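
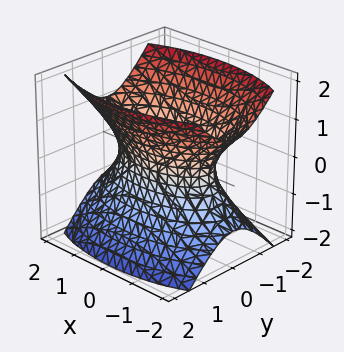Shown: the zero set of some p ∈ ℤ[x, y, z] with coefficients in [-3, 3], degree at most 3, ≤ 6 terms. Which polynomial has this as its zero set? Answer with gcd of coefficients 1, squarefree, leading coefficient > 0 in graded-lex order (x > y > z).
First, degree: one connected sheet with a waist; a quadric, so deg p = 2.
Then, symmetries: it's symmetric under y → −y, forcing even powers of y; it's symmetric under z → −z, forcing even powers of z; it's symmetric under x → −x, forcing even powers of x.
Next, against the integer gridlines: no z-intercept at any integer in the box.
Finally, putting this together gives p.

x^2 + 3*y^2 - 2*z^2 - 2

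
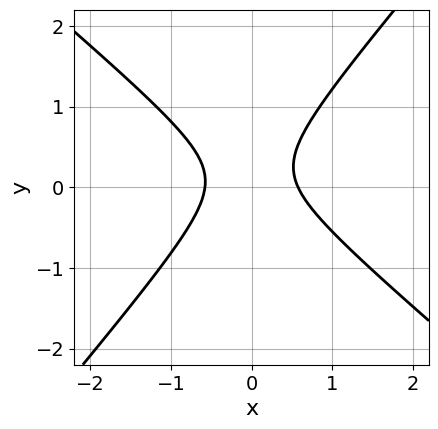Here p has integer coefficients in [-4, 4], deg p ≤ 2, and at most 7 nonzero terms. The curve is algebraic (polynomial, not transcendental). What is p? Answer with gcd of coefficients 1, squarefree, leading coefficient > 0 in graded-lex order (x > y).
3*x^2 + x*y - 3*y^2 + y - 1

The degree is 2 — no degree-1 curve has this shape.
From the axis intercepts and sections: it misses every integer gridline on the y-axis.
The integer polynomial consistent with all of this is the stated p.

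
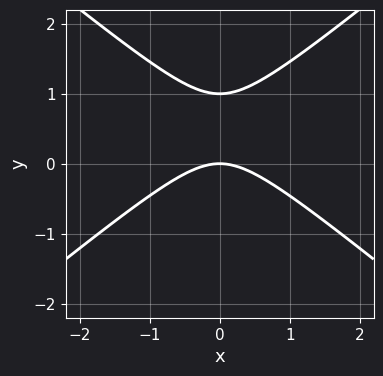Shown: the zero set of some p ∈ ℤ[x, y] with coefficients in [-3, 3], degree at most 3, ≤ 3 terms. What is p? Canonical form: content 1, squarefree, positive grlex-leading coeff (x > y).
First, degree: a generic line meets the curve in up to 2 points, so deg p = 2.
Then, symmetries: the x ↦ −x reflection is a symmetry, so x appears only in even powers.
Then, checking where it meets the axes: it crosses the x-axis at the gridline x = 0; among the integer gridlines, it crosses the y-axis at y ∈ {0, 1}.
Finally, the integer polynomial consistent with all of this is the stated p.

2*x^2 - 3*y^2 + 3*y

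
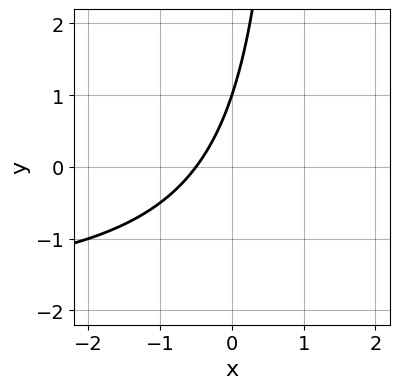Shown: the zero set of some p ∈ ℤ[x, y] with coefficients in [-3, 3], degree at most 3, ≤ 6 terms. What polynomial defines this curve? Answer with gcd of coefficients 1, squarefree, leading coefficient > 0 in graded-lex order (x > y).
(a) deg p = 2.
(b) Observable constraints: it meets the y-axis at y = 1 (among the integer gridlines).
(c) Solving for integer coefficients yields p as stated.

x*y + 2*x - y + 1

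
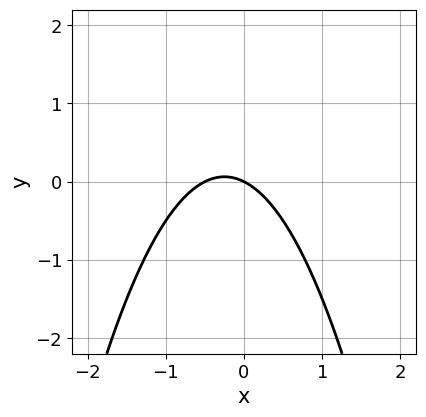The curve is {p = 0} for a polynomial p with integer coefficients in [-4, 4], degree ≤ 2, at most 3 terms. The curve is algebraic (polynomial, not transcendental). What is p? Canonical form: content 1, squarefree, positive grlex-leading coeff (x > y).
1. The degree is 2 — a generic line meets the curve in up to 2 points.
2. Checking where it meets the axes: it crosses the y-axis at the gridline y = 0; it meets the x-axis at x = 0 (among the integer gridlines).
3. Fitting integer coefficients to these (and the overall shape) gives p.

2*x^2 + x + 2*y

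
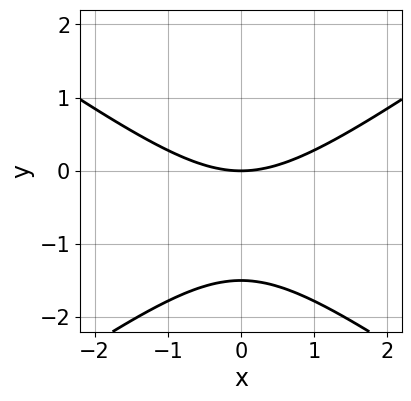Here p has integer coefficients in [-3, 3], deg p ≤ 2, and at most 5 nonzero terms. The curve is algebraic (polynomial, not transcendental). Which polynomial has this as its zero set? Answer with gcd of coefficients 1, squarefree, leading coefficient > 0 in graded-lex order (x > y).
First, deg p = 2. No degree-1 curve has this shape.
Then, symmetries: the x ↦ −x reflection is a symmetry, so x appears only in even powers.
Next, reading off the gridlines: one y-axis crossing is at y = 0; it meets the x-axis at x = 0 (among the integer gridlines).
Finally, matching integer coefficients to the picture gives p.

x^2 - 2*y^2 - 3*y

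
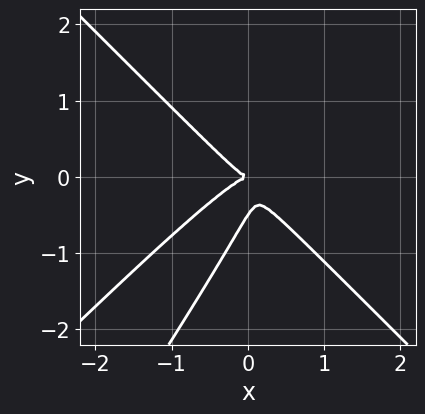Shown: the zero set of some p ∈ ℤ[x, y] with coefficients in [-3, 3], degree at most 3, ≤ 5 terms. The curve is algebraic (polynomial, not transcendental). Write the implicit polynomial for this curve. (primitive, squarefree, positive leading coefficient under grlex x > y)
3*x^3 - 2*x^2*y - 3*x*y^2 + 2*y^3 + y^2

1. deg p = 3.
2. Reading off the gridlines: one y-axis crossing is at y = 0; it meets the x-axis at x = 0 (among the integer gridlines).
3. Assembling these constraints gives the stated polynomial.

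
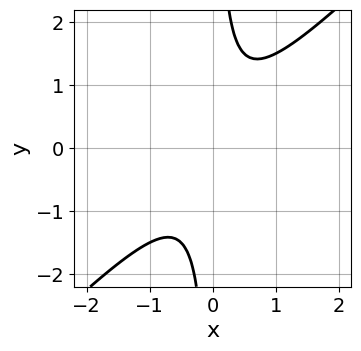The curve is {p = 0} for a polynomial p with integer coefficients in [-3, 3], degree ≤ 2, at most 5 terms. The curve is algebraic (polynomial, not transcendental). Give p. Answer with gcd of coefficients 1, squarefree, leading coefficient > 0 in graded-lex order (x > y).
The degree is 2 — no degree-1 curve has this shape.
From the axis intercepts and sections: no y-intercept at any integer in the box; the curve avoids every integer x-axis point in the box.
Solving for integer coefficients yields p as stated.

2*x^2 - 2*x*y + 1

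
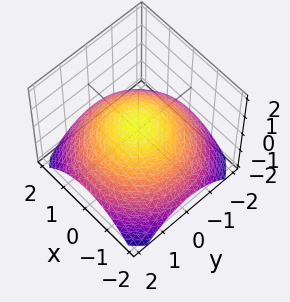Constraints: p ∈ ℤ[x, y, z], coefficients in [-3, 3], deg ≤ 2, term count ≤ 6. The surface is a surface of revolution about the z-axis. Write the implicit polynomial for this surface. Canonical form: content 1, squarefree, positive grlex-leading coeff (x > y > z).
(a) The degree is 2 — the shape is more complex than any degree-1 surface.
(b) Symmetry: the surface is invariant under rotation about z: p = q(x² + y², z).
(c) From the axis intercepts and sections: the x-axis gridline crossings are at x ∈ {-1, 1}; a circular section at z = 0 has radius exactly 1; among the integer gridlines, it crosses the y-axis at y ∈ {-1, 1}.
(d) Putting this together gives p.

x^2 + y^2 + 3*z - 1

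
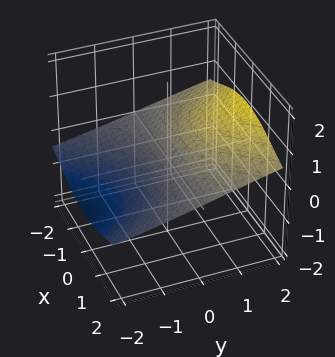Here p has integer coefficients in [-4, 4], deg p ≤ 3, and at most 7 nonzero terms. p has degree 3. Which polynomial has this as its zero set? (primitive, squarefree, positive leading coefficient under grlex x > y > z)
First, deg p = 3.
Next, reading off the gridlines: one z-axis crossing is at z = 0; it meets the y-axis at y = 0 (among the integer gridlines); the visible x-axis segment lies entirely on the surface.
Finally, together with the visible shape, these determine p as stated.

2*x^2*z + 3*z^3 - z^2 - 3*y + 3*z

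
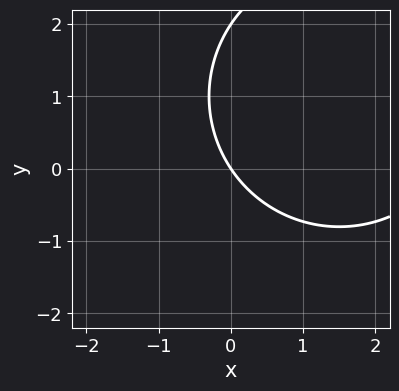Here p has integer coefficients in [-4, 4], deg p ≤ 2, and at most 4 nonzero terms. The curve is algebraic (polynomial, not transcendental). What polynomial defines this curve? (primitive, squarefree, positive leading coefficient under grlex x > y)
x^2 + y^2 - 3*x - 2*y

Degree: a generic line meets the curve in up to 2 points, so deg p = 2.
Reading off the gridlines: the y-axis gridline crossings are at y ∈ {0, 2}; it crosses the x-axis at the gridline x = 0.
Matching integer coefficients to the picture gives p.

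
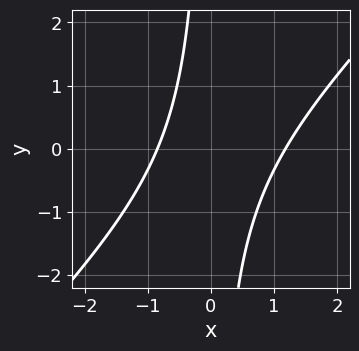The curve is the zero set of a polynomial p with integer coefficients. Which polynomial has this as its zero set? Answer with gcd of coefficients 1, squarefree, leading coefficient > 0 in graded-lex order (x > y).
3*x^2 - 3*x*y - x - 3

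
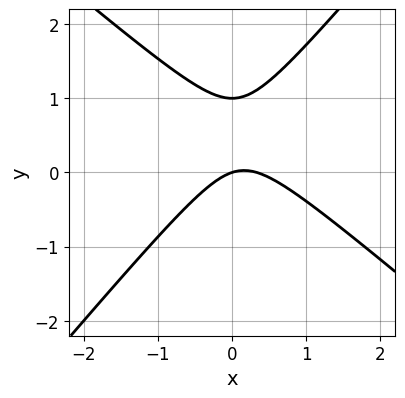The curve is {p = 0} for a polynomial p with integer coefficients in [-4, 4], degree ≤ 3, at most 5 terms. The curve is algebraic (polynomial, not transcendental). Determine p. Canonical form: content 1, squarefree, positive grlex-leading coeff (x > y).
3*x^2 + x*y - 3*y^2 - x + 3*y

First, the degree is 2 — no degree-1 curve has this shape.
Then, against the integer gridlines: one x-axis crossing is at x = 0; the y-axis gridline crossings are at y ∈ {0, 1}.
Finally, the integer polynomial consistent with all of this is the stated p.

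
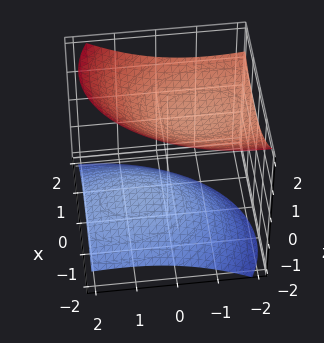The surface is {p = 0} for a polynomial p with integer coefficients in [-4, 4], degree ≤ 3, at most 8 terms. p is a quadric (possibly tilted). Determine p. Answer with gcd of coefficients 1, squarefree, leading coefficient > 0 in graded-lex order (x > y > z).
First, the picture has 2 separate pieces.
Next, degree: no degree-1 surface has this shape, so deg p = 2.
Next, against the integer gridlines: no y-intercept at any integer in the box; the z-axis gridline crossings are at z ∈ {-1, 1}; it misses every integer gridline on the x-axis.
Finally, solving for integer coefficients yields p as stated.

2*x^2 - 2*x*z + y^2 + 2*y*z - 3*z^2 + 3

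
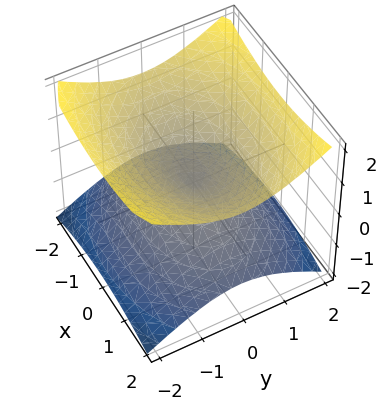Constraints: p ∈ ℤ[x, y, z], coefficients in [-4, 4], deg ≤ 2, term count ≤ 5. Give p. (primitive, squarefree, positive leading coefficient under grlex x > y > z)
x^2 + 2*y^2 - 3*z^2

1. The degree is 2 — two nappes meeting at a single point; a quadric.
2. Symmetries: it's symmetric under y → −y, forcing even powers of y; it's symmetric under z → −z, forcing even powers of z; mirror symmetry x ↦ −x ⇒ only even powers of x.
3. Observable constraints: it crosses the z-axis at the gridline z = 0; it crosses the x-axis at the gridline x = 0.
4. Putting this together gives p.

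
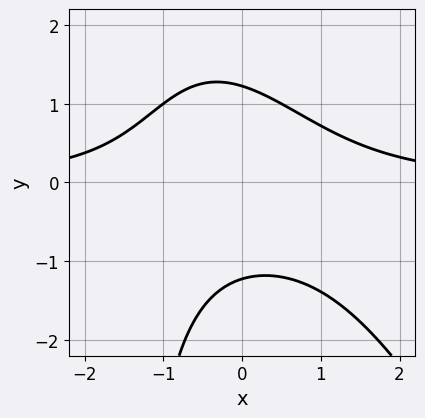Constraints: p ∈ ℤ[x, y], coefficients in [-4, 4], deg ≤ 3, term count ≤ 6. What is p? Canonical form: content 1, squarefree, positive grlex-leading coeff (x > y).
2*x^2*y + x*y^2 + 2*y^2 - 3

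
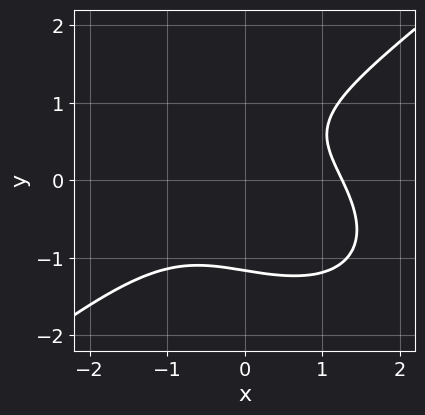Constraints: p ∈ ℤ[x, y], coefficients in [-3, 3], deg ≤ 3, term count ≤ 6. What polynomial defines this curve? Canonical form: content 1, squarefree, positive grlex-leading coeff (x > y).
x^3 - 2*y^3 + x*y + y - 2

(a) The degree is 3 — a generic line meets the curve in up to 3 points.
(b) The integer polynomial consistent with all of this is the stated p.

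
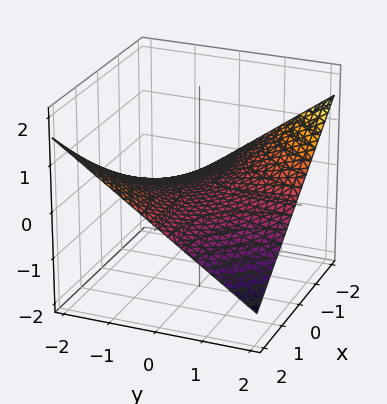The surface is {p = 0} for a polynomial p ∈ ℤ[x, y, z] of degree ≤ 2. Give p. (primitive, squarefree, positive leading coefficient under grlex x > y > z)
x*y + 3*z

First, degree: a saddle surface; a quadric, so deg p = 2.
Then, against the integer gridlines: every point of the y-axis in the box is on the surface; the visible x-axis segment lies entirely on the surface; it meets the z-axis at z = 0 (among the integer gridlines).
Finally, solving for integer coefficients yields p as stated.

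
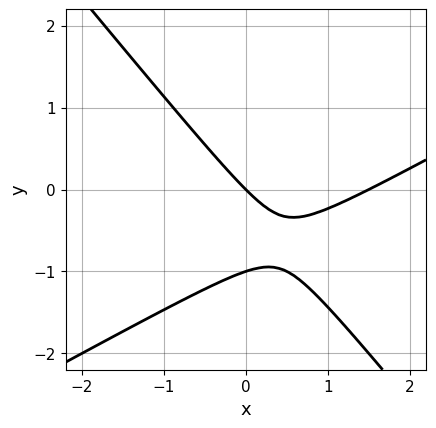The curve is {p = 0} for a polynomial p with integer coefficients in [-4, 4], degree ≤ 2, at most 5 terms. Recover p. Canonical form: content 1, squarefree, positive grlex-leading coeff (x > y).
1. The degree is 2 — a generic line meets the curve in up to 2 points.
2. Reading off the gridlines: one x-axis crossing is at x = 0; the y-axis gridline crossings are at y ∈ {-1, 0}.
3. Fitting integer coefficients to these (and the overall shape) gives p.

2*x^2 - 2*x*y - 3*y^2 - 3*x - 3*y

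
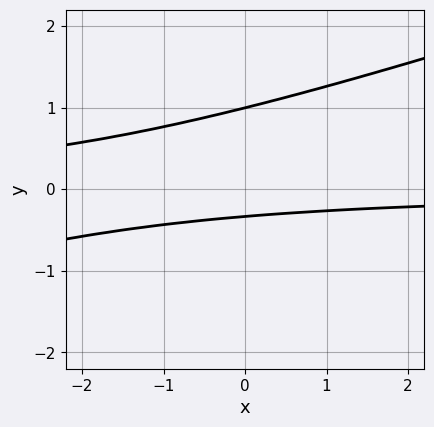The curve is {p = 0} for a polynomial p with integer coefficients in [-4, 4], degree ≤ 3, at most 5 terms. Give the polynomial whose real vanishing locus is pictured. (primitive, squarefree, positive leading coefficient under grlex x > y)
Degree: no degree-1 curve has this shape, so deg p = 2.
Reading off the gridlines: it crosses the y-axis at the gridline y = 1; no x-intercept at any integer in the box.
Fitting integer coefficients to these (and the overall shape) gives p.

x*y - 3*y^2 + 2*y + 1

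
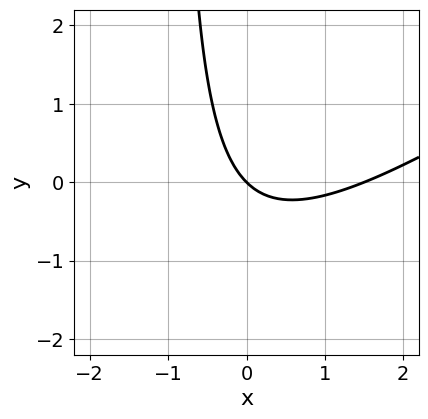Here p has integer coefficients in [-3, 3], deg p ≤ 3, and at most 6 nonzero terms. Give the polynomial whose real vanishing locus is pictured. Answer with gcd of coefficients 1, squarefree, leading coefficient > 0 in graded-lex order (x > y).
2*x^2 - 3*x*y - 3*x - 3*y

1. Degree: a generic line meets the curve in up to 2 points, so deg p = 2.
2. From the axis intercepts and sections: one y-axis crossing is at y = 0; it crosses the x-axis at the gridline x = 0.
3. Putting this together gives p.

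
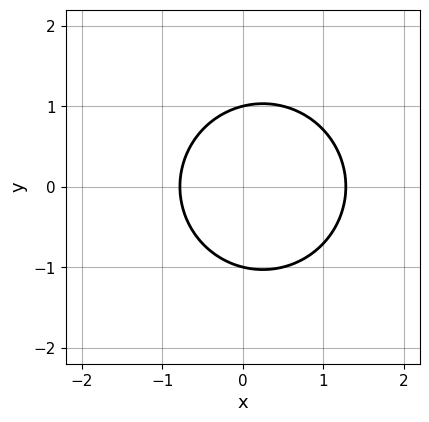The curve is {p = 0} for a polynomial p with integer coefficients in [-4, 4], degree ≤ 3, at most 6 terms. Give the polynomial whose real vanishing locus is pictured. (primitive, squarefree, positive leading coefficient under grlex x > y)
2*x^2 + 2*y^2 - x - 2

1. Degree: a generic line meets the curve in up to 2 points, so deg p = 2.
2. Symmetries: mirror symmetry y ↦ −y ⇒ only even powers of y.
3. Reading off the gridlines: the y-axis gridline crossings are at y ∈ {-1, 1}.
4. These observations pin down the coefficients.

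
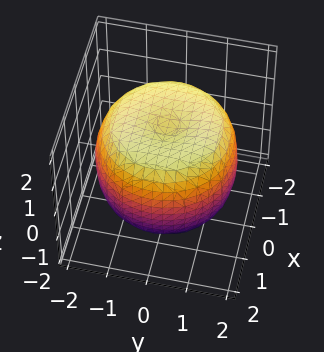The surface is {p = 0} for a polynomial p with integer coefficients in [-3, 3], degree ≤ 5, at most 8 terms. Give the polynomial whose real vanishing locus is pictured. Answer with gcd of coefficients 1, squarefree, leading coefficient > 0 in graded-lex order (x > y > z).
1. The degree is 4 — no degree-3 surface has this shape.
2. Symmetry: the surface is invariant under rotation about z: p = q(x² + y², z).
3. Against the integer gridlines: a circular section at z = -1 has radius between 1 and 2.
4. Solving for integer coefficients yields p as stated.

x^4 + 2*x^2*y^2 + y^4 - 2*x^2 - 2*y^2 + 2*z^2 - 3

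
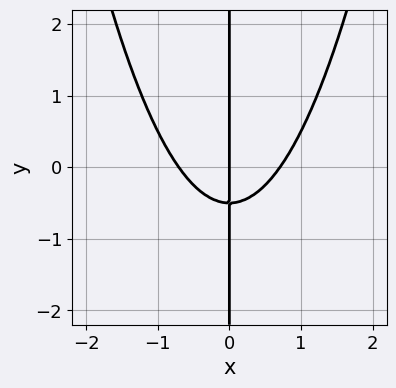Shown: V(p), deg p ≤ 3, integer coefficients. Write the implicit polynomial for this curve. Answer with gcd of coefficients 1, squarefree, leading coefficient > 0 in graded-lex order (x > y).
First, deg p = 3.
Next, reading off the gridlines: the visible y-axis segment lies entirely on the curve; it meets the x-axis at x = 0 (among the integer gridlines).
Finally, matching integer coefficients to the picture gives p.

2*x^3 - 2*x*y - x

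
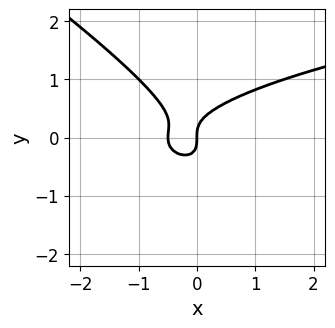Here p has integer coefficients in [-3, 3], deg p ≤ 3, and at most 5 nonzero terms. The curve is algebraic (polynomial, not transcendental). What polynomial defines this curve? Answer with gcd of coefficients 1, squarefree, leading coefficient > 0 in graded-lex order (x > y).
2*x*y^2 + 3*y^3 - 2*x^2 - x

1. Degree: a generic line meets the curve in up to 3 points, so deg p = 3.
2. Against the integer gridlines: one x-axis crossing is at x = 0; it meets the y-axis at y = 0 (among the integer gridlines).
3. These observations pin down the coefficients.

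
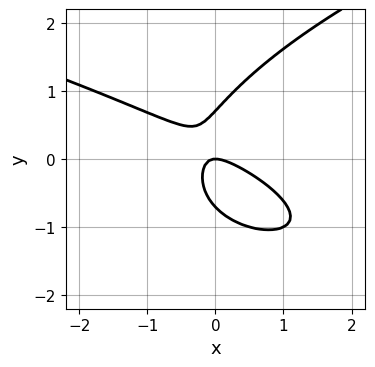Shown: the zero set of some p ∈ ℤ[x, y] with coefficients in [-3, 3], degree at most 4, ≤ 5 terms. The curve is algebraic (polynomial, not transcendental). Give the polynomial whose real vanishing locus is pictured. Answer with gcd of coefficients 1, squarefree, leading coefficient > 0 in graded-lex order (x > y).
First, deg p = 3.
Then, observable constraints: it meets the x-axis at x = 0 (among the integer gridlines); one y-axis crossing is at y = 0.
Finally, solving for integer coefficients yields p as stated.

2*y^3 - 2*x^2 - 3*x*y - y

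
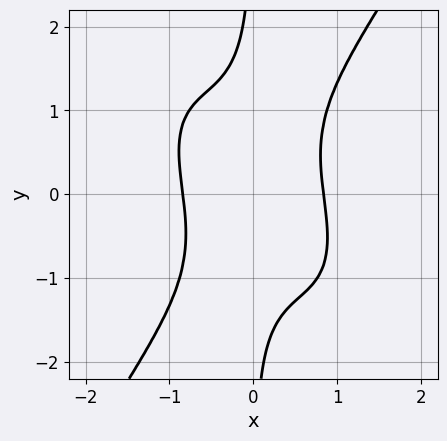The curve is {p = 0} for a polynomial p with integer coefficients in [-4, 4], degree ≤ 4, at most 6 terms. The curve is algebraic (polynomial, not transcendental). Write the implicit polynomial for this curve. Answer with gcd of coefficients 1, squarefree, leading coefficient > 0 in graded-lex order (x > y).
2*x^4 + x^3*y - x*y^3 - 1

First, degree: the shape is more complex than any degree-3 curve, so deg p = 4.
Then, against the integer gridlines: it misses every integer gridline on the y-axis.
Finally, matching integer coefficients to the picture gives p.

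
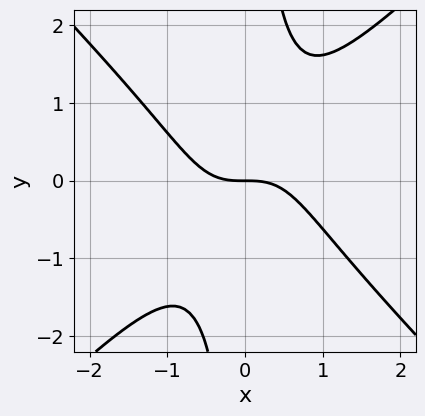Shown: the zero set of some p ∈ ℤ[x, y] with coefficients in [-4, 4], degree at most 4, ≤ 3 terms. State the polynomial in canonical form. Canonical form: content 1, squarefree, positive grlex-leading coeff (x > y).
Degree: no degree-2 curve has this shape, so deg p = 3.
From the visible intercepts: it crosses the y-axis at the gridline y = 0; it meets the x-axis at x = 0 (among the integer gridlines).
Fitting integer coefficients to these (and the overall shape) gives p.

x^3 - x*y^2 + y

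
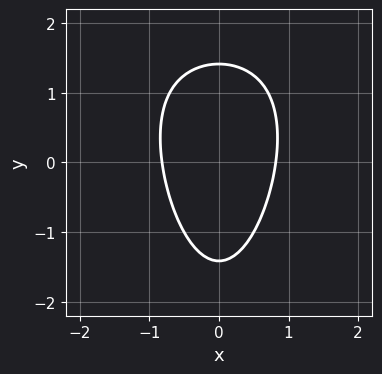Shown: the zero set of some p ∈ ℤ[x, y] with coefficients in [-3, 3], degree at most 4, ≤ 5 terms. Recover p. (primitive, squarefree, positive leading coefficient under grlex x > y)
1. The degree is 3 — a generic line meets the curve in up to 3 points.
2. Symmetries: it's symmetric under x → −x, forcing even powers of x.
3. Assembling these constraints gives the stated polynomial.

x^2*y - 3*x^2 - y^2 + 2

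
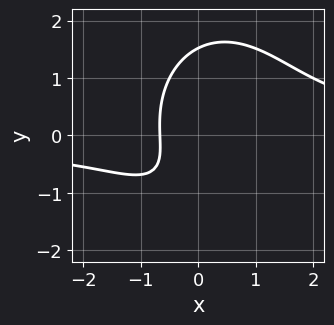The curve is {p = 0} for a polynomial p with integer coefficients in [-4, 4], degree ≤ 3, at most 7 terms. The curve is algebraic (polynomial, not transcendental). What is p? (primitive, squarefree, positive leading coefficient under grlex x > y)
First, the degree is 3 — no degree-2 curve has this shape.
Finally, the integer polynomial consistent with all of this is the stated p.

2*x^2*y + y^3 - 3*x - y - 2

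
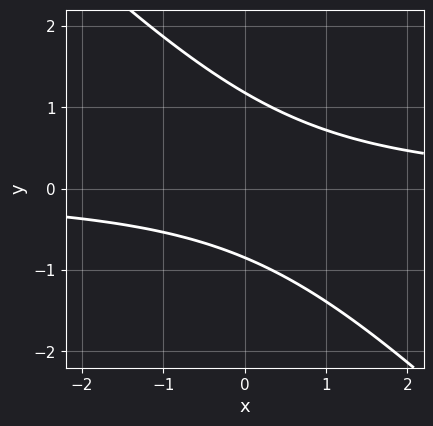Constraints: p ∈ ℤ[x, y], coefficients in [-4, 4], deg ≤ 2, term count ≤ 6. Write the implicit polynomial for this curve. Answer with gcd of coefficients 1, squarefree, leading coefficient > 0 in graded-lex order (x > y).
First, degree: no degree-1 curve has this shape, so deg p = 2.
Then, reading off the gridlines: the curve avoids every integer x-axis point in the box.
Finally, assembling these constraints gives the stated polynomial.

3*x*y + 3*y^2 - y - 3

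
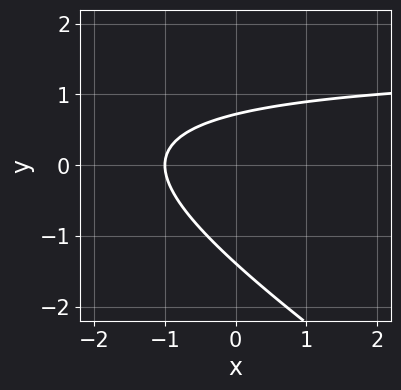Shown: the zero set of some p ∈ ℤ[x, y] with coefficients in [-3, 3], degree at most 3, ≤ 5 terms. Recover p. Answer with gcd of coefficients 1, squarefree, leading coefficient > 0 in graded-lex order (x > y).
2*x*y + 3*y^2 - 3*x + 2*y - 3

1. deg p = 2. No degree-1 curve has this shape.
2. Against the integer gridlines: it crosses the x-axis at the gridline x = -1.
3. Putting this together gives p.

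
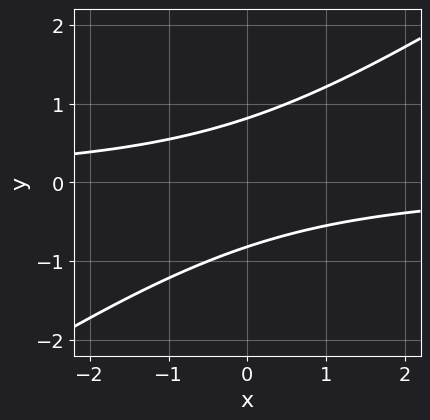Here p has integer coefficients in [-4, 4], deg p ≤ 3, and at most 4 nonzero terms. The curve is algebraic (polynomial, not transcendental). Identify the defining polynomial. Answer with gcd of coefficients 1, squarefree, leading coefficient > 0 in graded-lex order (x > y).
deg p = 2.
Checking where it meets the axes: it misses every integer gridline on the x-axis.
These observations pin down the coefficients.

2*x*y - 3*y^2 + 2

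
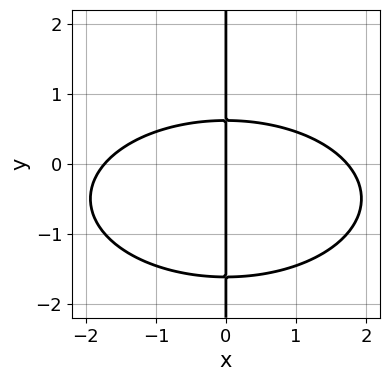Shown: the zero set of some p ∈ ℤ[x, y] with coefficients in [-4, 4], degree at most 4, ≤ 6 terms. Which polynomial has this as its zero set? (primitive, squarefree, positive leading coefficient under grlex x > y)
(a) Degree: the shape is more complex than any degree-2 curve, so deg p = 3.
(b) Observable constraints: every point of the y-axis in the box is on the curve; one x-axis crossing is at x = 0.
(c) Fitting integer coefficients to these (and the overall shape) gives p.

x^3 + 3*x*y^2 + 3*x*y - 3*x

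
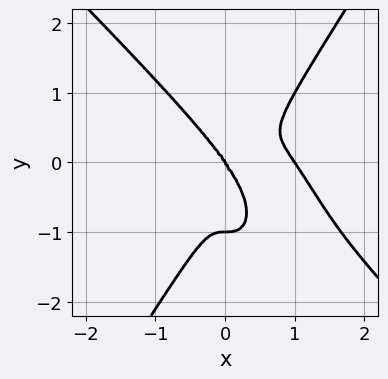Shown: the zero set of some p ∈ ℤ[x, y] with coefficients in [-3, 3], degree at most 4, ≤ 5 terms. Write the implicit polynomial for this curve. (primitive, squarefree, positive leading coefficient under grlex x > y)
deg p = 4. The shape is more complex than any degree-3 curve.
From the axis intercepts and sections: the x-axis gridline crossings are at x ∈ {0, 1}; the y-axis gridline crossings are at y ∈ {-1, 0}.
Fitting integer coefficients to these (and the overall shape) gives p.

3*x^4 + 2*x^3*y - y^4 - 3*x^3 - y^3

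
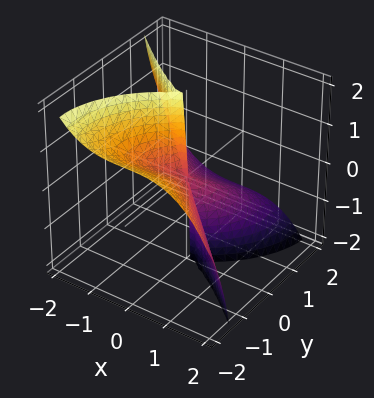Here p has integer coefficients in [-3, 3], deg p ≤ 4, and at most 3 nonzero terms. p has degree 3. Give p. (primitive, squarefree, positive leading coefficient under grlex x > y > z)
2*x^3 + 2*y^3 + 3*y^2*z

Degree: a generic line meets the surface in up to 3 points, so deg p = 3.
Checking where it meets the axes: the visible z-axis segment lies entirely on the surface; it meets the x-axis at x = 0 (among the integer gridlines); it meets the y-axis at y = 0 (among the integer gridlines).
Putting this together gives p.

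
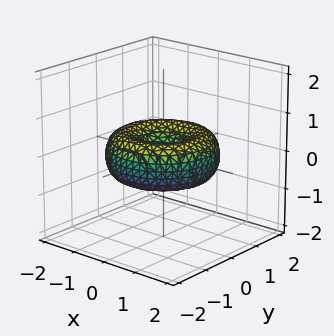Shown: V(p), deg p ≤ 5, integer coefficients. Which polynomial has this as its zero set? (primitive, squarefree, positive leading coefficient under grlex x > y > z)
1. Degree: a generic line meets the surface in up to 4 points, so deg p = 4.
2. Symmetries: the surface is invariant under rotation about z: p = q(x² + y², z).
3. From the axis intercepts and sections: it crosses the x-axis at the gridline x = 0; it crosses the y-axis at the gridline y = 0.
4. Solving for integer coefficients yields p as stated.

x^4 + 2*x^2*y^2 + y^4 - 2*x^2 - 2*y^2 + 3*z^2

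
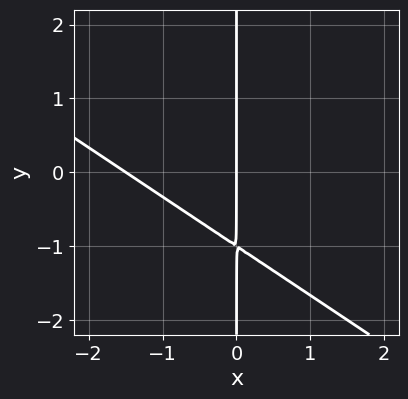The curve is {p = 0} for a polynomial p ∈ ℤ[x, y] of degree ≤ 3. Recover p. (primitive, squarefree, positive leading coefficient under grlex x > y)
First, deg p = 2.
Next, reading off the gridlines: it meets the x-axis at x = 0 (among the integer gridlines); the visible y-axis segment lies entirely on the curve.
Finally, assembling these constraints gives the stated polynomial.

2*x^2 + 3*x*y + 3*x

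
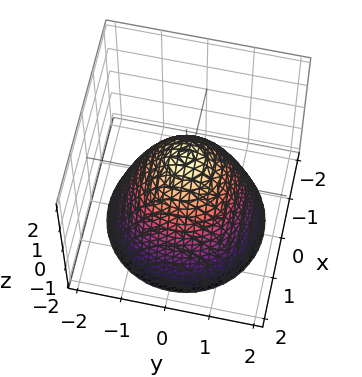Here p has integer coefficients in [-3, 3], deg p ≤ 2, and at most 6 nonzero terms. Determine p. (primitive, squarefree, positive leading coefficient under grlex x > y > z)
x^2 + y^2 + z - 1

The degree is 2 — the shape is more complex than any degree-1 surface.
By symmetry, the z-axis is an axis of rotation, so x and y enter only as x² + y².
From the visible intercepts: the x-axis gridline crossings are at x ∈ {-1, 1}; the y-axis gridline crossings are at y ∈ {-1, 1}; a circular section at z = -1 has radius between 1 and 2.
Matching integer coefficients to the picture gives p. Check: (0, 0, 1) on the z-axis lies on the surface, and p(0, 0, 1) = 0. ✓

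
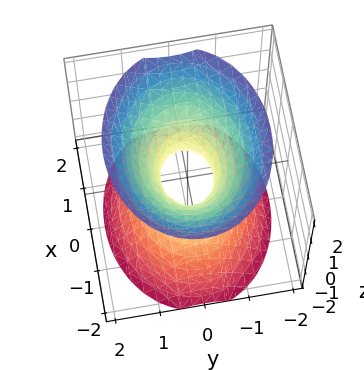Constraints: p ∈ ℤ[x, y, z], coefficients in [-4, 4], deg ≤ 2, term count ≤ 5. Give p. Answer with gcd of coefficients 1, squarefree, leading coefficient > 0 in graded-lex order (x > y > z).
First, degree: an hourglass — one-sheet hyperboloid; a quadric, so deg p = 2.
Next, symmetries: it's symmetric under x → −x, forcing even powers of x; it's symmetric under y → −y, forcing even powers of y; the z ↦ −z reflection is a symmetry, so z appears only in even powers.
Then, from the visible intercepts: the surface avoids every integer z-axis point in the box.
Finally, together with the visible shape, these determine p as stated.

2*x^2 + 3*y^2 - 2*z^2 - 1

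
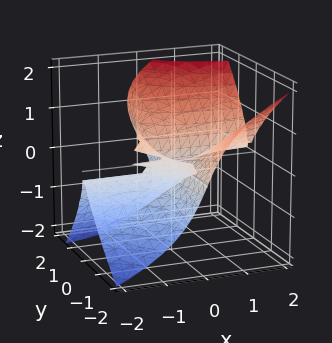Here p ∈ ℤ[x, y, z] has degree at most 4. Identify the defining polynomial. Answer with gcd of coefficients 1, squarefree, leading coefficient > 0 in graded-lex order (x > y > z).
3*x*y^2 - 2*z^3 + 3*y*z

(a) deg p = 3.
(b) Reading off the gridlines: the visible x-axis segment lies entirely on the surface; it meets the z-axis at z = 0 (among the integer gridlines).
(c) These observations pin down the coefficients.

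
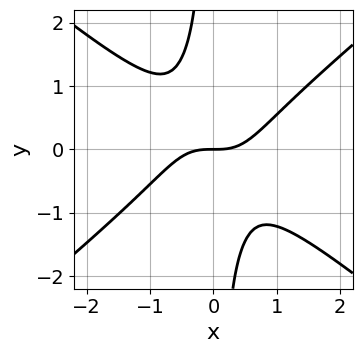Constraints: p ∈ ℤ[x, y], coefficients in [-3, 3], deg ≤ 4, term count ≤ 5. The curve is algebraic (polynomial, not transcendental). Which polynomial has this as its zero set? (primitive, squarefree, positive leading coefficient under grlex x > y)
The degree is 3 — no degree-2 curve has this shape.
Checking where it meets the axes: it meets the y-axis at y = 0 (among the integer gridlines); it crosses the x-axis at the gridline x = 0.
Matching integer coefficients to the picture gives p.

2*x^3 - 3*x*y^2 - 2*y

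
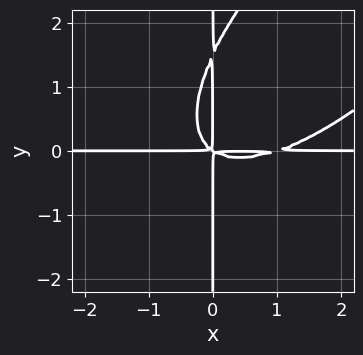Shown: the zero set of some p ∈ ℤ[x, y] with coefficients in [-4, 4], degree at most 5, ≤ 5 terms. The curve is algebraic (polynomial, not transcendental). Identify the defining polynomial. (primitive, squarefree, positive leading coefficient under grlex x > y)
The degree is 4 — no degree-3 curve has this shape.
From the visible intercepts: the visible x-axis segment lies entirely on the curve; the visible y-axis segment lies entirely on the curve.
The integer polynomial consistent with all of this is the stated p.

2*x^3*y - 3*x^2*y^2 + 2*x*y^3 - 2*x^2*y - 3*x*y^2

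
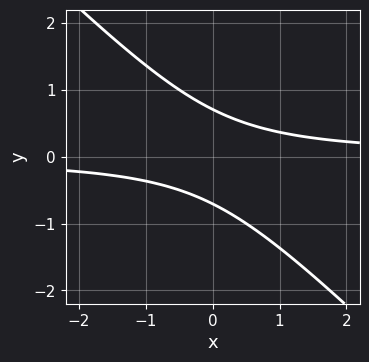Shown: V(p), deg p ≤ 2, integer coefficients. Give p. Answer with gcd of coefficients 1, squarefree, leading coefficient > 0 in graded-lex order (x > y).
2*x*y + 2*y^2 - 1

(a) Degree: a generic line meets the curve in up to 2 points, so deg p = 2.
(b) Checking where it meets the axes: it misses every integer gridline on the x-axis.
(c) Together with the visible shape, these determine p as stated.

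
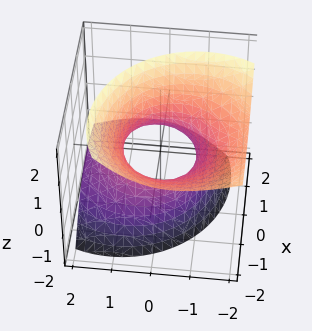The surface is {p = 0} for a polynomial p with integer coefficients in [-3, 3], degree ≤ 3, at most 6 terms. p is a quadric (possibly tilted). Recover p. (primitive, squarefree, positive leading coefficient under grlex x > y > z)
(a) Degree: the shape is more complex than any degree-1 surface, so deg p = 2.
(b) Checking where it meets the axes: among the integer gridlines, it crosses the x-axis at x ∈ {-1, 1}; the surface avoids every integer z-axis point in the box.
(c) Fitting integer coefficients to these (and the overall shape) gives p. Check: (0, 1, 0) on the y-axis lies on the surface, and p(0, 1, 0) = 0. ✓

x^2 + x*z + y^2 + y*z - z^2 - 1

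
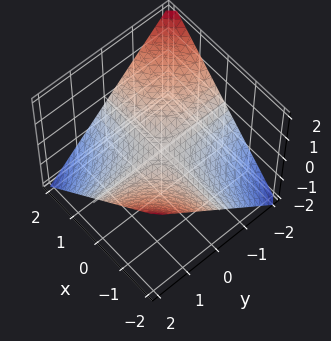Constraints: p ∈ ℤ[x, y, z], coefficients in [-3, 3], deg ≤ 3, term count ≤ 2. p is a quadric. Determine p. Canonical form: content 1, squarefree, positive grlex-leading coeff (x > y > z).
x*y + 2*z

(a) deg p = 2. A saddle surface; a quadric.
(b) Checking where it meets the axes: the visible y-axis segment lies entirely on the surface; the visible x-axis segment lies entirely on the surface.
(c) Solving for integer coefficients yields p as stated.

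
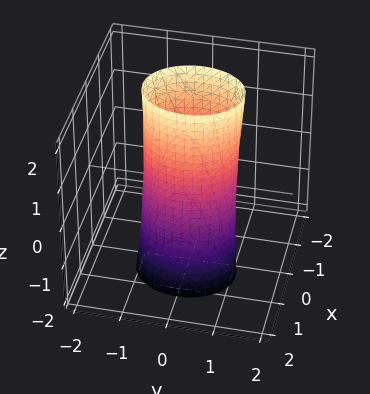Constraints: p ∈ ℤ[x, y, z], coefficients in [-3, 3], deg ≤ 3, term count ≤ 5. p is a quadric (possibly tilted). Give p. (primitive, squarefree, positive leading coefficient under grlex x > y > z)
1. deg p = 2. A generic line meets the surface in up to 2 points.
2. From the axis intercepts and sections: the surface avoids every integer z-axis point in the box; among the integer gridlines, it crosses the y-axis at y ∈ {-1, 1}.
3. Matching integer coefficients to the picture gives p.

3*x^2 + x*z + 2*y^2 - 2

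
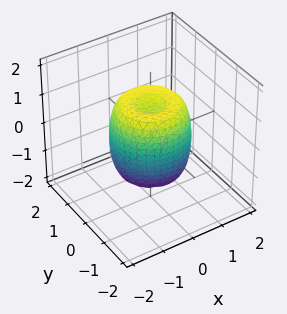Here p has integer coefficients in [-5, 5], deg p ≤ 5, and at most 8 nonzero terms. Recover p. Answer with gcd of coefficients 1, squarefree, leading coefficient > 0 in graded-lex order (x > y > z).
(a) The degree is 4 — a generic line meets the surface in up to 4 points.
(b) Symmetry: the z-axis is an axis of rotation, so x and y enter only as x² + y².
(c) From the axis intercepts and sections: a circular section at z = 0 has radius between 1 and 2; among the integer gridlines, it crosses the z-axis at z ∈ {-1, 1}.
(d) The integer polynomial consistent with all of this is the stated p.

2*x^4 + 4*x^2*y^2 + 2*y^4 - 2*x^2 - 2*y^2 + z^2 - 1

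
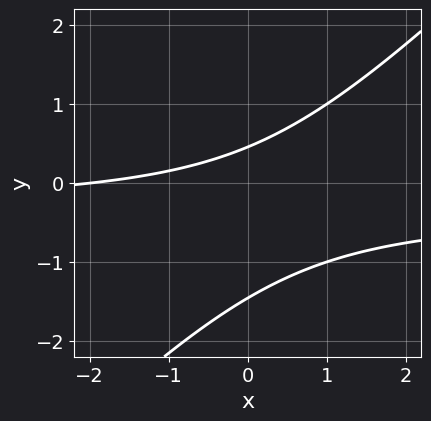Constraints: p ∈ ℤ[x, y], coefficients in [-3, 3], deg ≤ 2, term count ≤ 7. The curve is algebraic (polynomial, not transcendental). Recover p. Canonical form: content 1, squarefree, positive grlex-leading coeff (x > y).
First, degree: a generic line meets the curve in up to 2 points, so deg p = 2.
Then, from the axis intercepts and sections: it meets the x-axis at x = -2 (among the integer gridlines).
Finally, putting this together gives p.

3*x*y - 3*y^2 + x - 3*y + 2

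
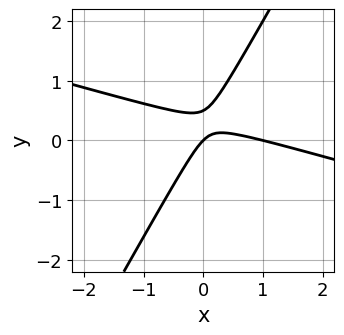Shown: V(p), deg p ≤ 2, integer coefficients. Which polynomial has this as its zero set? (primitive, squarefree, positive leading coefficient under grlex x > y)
deg p = 2. A generic line meets the curve in up to 2 points.
Observable constraints: the x-axis gridline crossings are at x ∈ {0, 1}; one y-axis crossing is at y = 0.
Solving for integer coefficients yields p as stated.

x^2 + 3*x*y - 2*y^2 - x + y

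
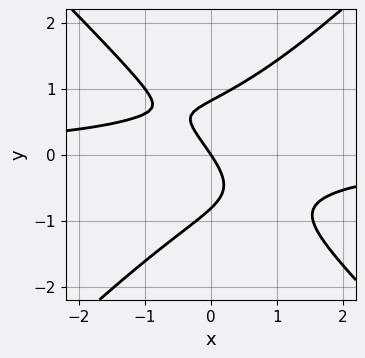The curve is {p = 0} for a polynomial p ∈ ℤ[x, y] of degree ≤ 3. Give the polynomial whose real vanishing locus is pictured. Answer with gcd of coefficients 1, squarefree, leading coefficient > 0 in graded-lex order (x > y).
3*x^2*y - 3*y^3 - x*y + 3*x + 2*y

(a) The degree is 3 — no degree-2 curve has this shape.
(b) Observable constraints: it meets the x-axis at x = 0 (among the integer gridlines); it crosses the y-axis at the gridline y = 0.
(c) The integer polynomial consistent with all of this is the stated p.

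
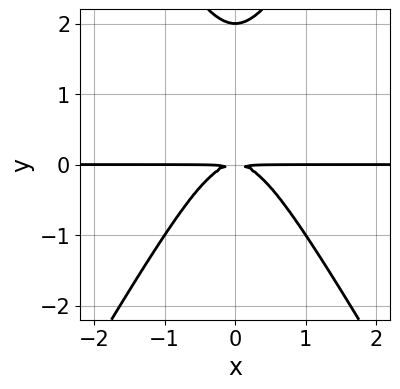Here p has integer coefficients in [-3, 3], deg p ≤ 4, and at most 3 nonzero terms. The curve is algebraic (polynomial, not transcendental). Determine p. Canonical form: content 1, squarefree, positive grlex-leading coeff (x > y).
3*x^2*y - y^3 + 2*y^2

Degree: the shape is more complex than any degree-2 curve, so deg p = 3.
Symmetries: mirror symmetry x ↦ −x ⇒ only even powers of x.
Checking where it meets the axes: the visible x-axis segment lies entirely on the curve; one y-axis crossing is at y = 2.
Assembling these constraints gives the stated polynomial.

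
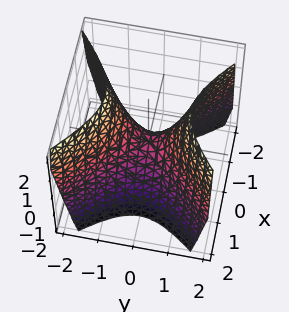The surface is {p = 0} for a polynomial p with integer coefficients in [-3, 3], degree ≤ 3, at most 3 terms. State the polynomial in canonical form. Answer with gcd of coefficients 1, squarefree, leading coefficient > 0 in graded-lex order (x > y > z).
First, deg p = 2. A saddle surface; a quadric.
Then, symmetries: the x ↦ −x reflection is a symmetry, so x appears only in even powers; the y ↦ −y reflection is a symmetry, so y appears only in even powers.
Next, from the axis intercepts and sections: it crosses the y-axis at the gridline y = 0; it meets the x-axis at x = 0 (among the integer gridlines).
Finally, matching integer coefficients to the picture gives p.

3*x^2 - 3*y^2 + 2*z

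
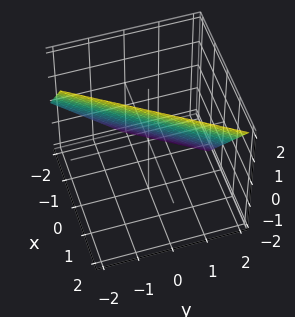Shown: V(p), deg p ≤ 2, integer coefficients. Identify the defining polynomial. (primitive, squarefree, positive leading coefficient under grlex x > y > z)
deg p = 1. The surface is flat (a plane).
Reading off the gridlines: it meets the z-axis at z = 1 (among the integer gridlines); one y-axis crossing is at y = 1.
Putting this together gives p.

3*x - 2*y - 2*z + 2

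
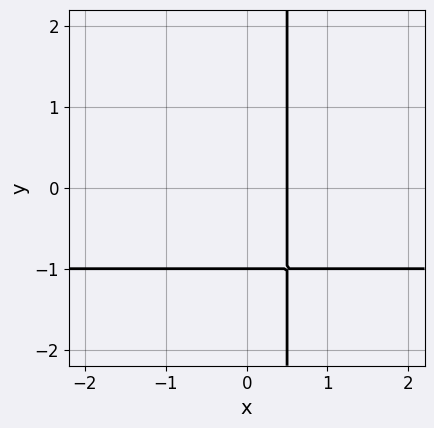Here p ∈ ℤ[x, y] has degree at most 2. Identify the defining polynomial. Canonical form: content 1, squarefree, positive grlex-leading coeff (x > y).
First, deg p = 2. The shape is more complex than any degree-1 curve.
Then, observable constraints: one y-axis crossing is at y = -1.
Finally, assembling these constraints gives the stated polynomial.

2*x*y + 2*x - y - 1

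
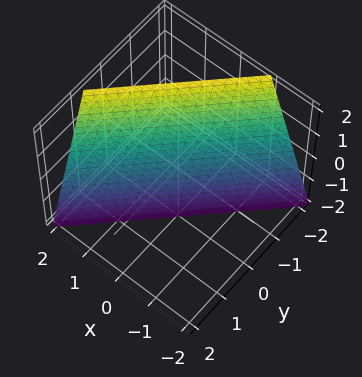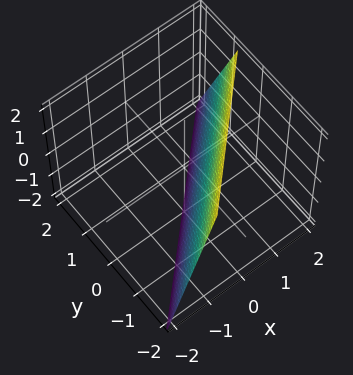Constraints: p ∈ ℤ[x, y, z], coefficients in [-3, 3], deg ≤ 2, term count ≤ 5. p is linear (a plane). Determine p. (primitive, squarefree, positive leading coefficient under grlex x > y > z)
1. deg p = 1. Every cross-section is a straight line — this is a plane.
2. From the visible intercepts: one z-axis crossing is at z = -2.
3. Fitting integer coefficients to these (and the overall shape) gives p.

3*x - 3*y - z - 2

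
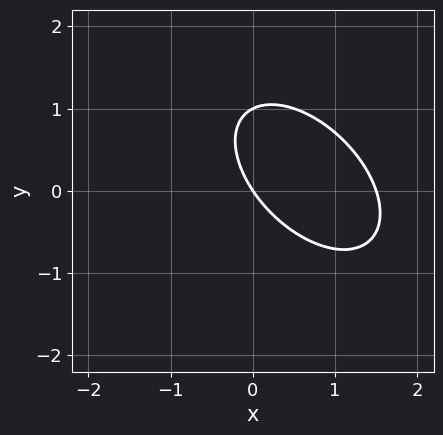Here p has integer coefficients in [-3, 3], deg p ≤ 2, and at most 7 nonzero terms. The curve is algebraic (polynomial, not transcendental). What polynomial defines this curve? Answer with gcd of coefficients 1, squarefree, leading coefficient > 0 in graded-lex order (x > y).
2*x^2 + 2*x*y + 2*y^2 - 3*x - 2*y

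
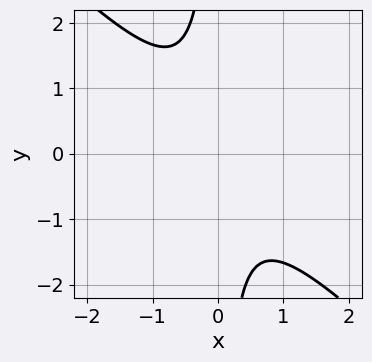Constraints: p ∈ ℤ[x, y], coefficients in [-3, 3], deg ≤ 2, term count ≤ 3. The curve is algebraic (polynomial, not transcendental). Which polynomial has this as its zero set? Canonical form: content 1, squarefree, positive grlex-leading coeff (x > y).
(a) Degree: no degree-1 curve has this shape, so deg p = 2.
(b) From the visible intercepts: no y-intercept at any integer in the box; no x-intercept at any integer in the box.
(c) Together with the visible shape, these determine p as stated.

3*x^2 + 3*x*y + 2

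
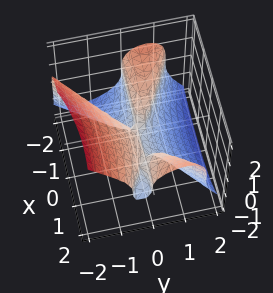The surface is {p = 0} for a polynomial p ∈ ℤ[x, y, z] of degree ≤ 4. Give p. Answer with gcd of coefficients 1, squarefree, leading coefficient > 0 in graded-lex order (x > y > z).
First, the degree is 3 — the shape is more complex than any degree-2 surface.
Then, from the visible intercepts: it crosses the z-axis at the gridline z = 0; every point of the x-axis in the box is on the surface; one y-axis crossing is at y = 0.
Finally, putting this together gives p.

x^2*y + x*y^2 - 2*y^3 - 2*z^3 - x*y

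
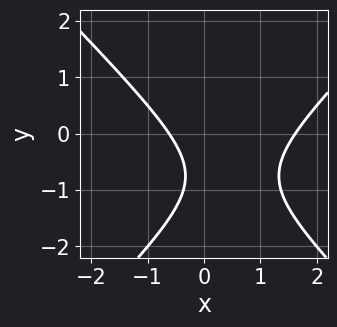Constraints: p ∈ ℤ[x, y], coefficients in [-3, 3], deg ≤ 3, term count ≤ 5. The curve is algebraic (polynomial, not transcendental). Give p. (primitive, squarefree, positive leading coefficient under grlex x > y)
2*x^2 - 2*y^2 - 2*x - 3*y - 2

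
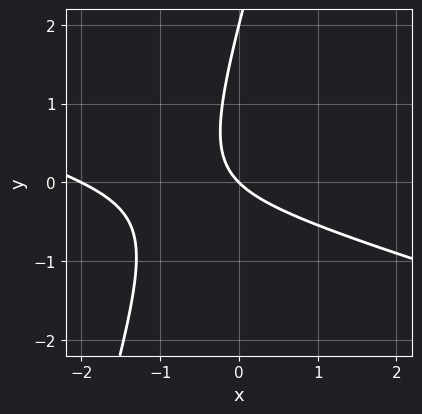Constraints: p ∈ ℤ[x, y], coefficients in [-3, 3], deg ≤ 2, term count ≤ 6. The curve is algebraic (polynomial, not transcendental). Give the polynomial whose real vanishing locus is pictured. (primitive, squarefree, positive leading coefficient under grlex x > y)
(a) Degree: no degree-1 curve has this shape, so deg p = 2.
(b) From the visible intercepts: the x-axis gridline crossings are at x ∈ {-2, 0}; the y-axis gridline crossings are at y ∈ {0, 2}.
(c) Assembling these constraints gives the stated polynomial.

x^2 + 3*x*y - y^2 + 2*x + 2*y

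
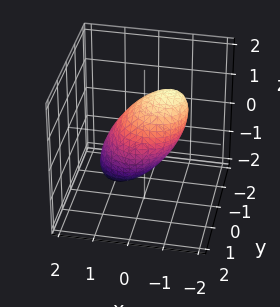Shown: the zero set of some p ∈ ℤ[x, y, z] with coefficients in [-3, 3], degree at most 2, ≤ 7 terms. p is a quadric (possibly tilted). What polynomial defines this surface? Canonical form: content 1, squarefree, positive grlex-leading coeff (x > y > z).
3*x^2 + 3*x*z + 3*y^2 + 2*z^2 - 3

First, deg p = 2. The shape is more complex than any degree-1 surface.
Then, from the axis intercepts and sections: among the integer gridlines, it crosses the x-axis at x ∈ {-1, 1}; among the integer gridlines, it crosses the y-axis at y ∈ {-1, 1}.
Finally, assembling these constraints gives the stated polynomial.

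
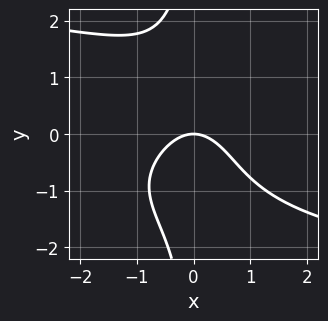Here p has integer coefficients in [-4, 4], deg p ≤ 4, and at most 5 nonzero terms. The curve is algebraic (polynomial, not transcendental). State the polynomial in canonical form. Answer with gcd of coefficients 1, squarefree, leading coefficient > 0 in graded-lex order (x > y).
x*y^3 + 2*x^2 + 2*y

First, degree: the shape is more complex than any degree-3 curve, so deg p = 4.
Next, reading off the gridlines: one x-axis crossing is at x = 0; it crosses the y-axis at the gridline y = 0.
Finally, fitting integer coefficients to these (and the overall shape) gives p.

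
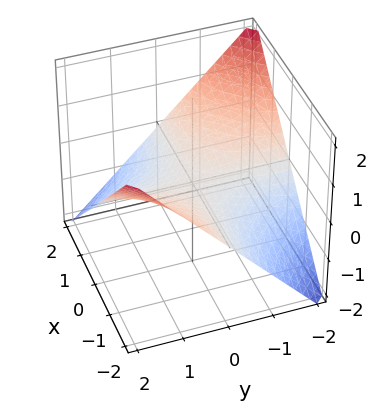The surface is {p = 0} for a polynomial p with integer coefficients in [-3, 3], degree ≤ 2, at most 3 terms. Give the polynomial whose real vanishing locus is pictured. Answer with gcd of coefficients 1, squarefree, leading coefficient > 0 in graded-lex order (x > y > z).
First, deg p = 2.
Next, against the integer gridlines: the visible x-axis segment lies entirely on the surface; it crosses the z-axis at the gridline z = 0; the visible y-axis segment lies entirely on the surface.
Finally, the integer polynomial consistent with all of this is the stated p.

x*y + 2*z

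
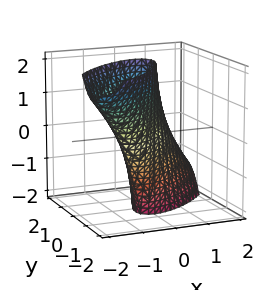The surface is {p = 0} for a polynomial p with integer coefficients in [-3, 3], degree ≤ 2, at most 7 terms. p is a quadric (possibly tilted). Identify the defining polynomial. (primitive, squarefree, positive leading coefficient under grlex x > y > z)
First, deg p = 2. A generic line meets the surface in up to 2 points.
Then, from the visible intercepts: the surface avoids every integer z-axis point in the box.
Finally, fitting integer coefficients to these (and the overall shape) gives p.

2*x^2 - 3*x*y + x*z + 2*y^2 - 1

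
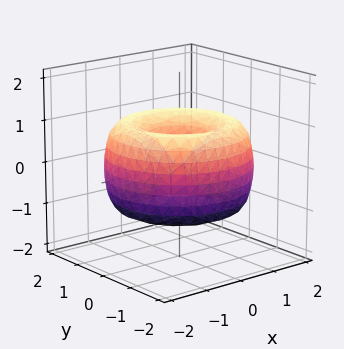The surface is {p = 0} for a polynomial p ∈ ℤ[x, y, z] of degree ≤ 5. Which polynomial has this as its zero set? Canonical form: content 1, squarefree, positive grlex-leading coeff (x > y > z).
First, degree: the shape is more complex than any degree-3 surface, so deg p = 4.
Then, symmetry: every cross-section ⟂ z is a circle, so x, y appear only via x² + y².
Next, from the visible intercepts: it crosses the y-axis at the gridline y = 0; a circular section at z = 1 has radius exactly 1; it crosses the z-axis at the gridline z = 0.
Finally, the integer polynomial consistent with all of this is the stated p.

x^4 + 2*x^2*y^2 + y^4 - 3*x^2 - 3*y^2 + 2*z^2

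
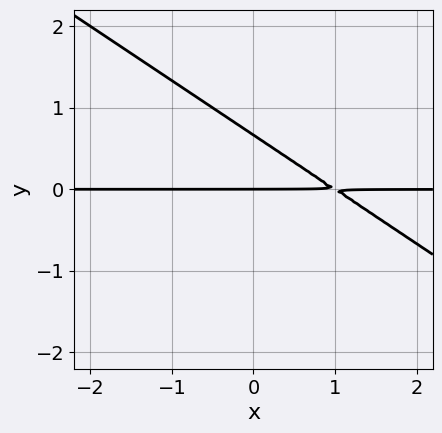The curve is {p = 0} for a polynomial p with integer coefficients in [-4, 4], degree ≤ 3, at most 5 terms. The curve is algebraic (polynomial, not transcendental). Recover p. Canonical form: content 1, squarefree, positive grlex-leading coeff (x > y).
2*x*y + 3*y^2 - 2*y

First, deg p = 2.
Next, observable constraints: it meets the y-axis at y = 0 (among the integer gridlines); every point of the x-axis in the box is on the curve.
Finally, assembling these constraints gives the stated polynomial.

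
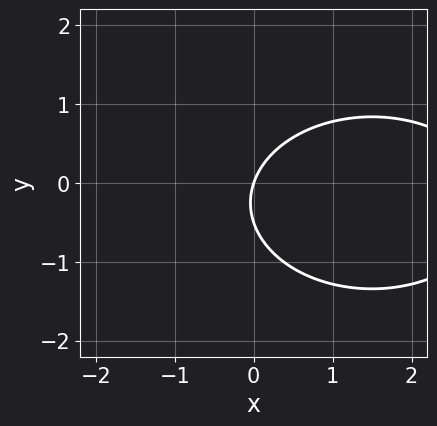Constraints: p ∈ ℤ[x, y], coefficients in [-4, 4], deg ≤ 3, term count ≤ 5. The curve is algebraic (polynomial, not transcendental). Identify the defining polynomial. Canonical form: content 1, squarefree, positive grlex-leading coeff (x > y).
First, the degree is 2 — no degree-1 curve has this shape.
Next, checking where it meets the axes: it meets the y-axis at y = 0 (among the integer gridlines); one x-axis crossing is at x = 0.
Finally, these observations pin down the coefficients.

x^2 + 2*y^2 - 3*x + y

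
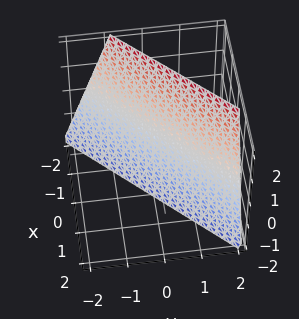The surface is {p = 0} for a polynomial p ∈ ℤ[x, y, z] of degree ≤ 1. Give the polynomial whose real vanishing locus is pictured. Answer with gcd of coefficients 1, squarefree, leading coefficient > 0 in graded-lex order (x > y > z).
(a) deg p = 1. The surface is flat (a plane).
(b) Observable constraints: it crosses the z-axis at the gridline z = -2.
(c) Solving for integer coefficients yields p as stated.

3*x - 3*y + z + 2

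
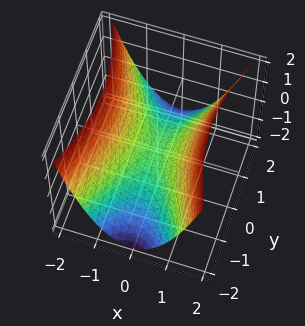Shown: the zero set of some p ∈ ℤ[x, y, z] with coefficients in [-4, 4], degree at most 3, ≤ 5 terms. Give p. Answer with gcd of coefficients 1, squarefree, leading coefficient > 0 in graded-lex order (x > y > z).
(a) The degree is 2 — a saddle surface; a quadric.
(b) Symmetries: it's symmetric under y → −y, forcing even powers of y; it's symmetric under x → −x, forcing even powers of x.
(c) From the visible intercepts: it crosses the y-axis at the gridline y = 0; it crosses the x-axis at the gridline x = 0; it meets the z-axis at z = 0 (among the integer gridlines).
(d) Solving for integer coefficients yields p as stated.

3*x^2 - y^2 - 3*z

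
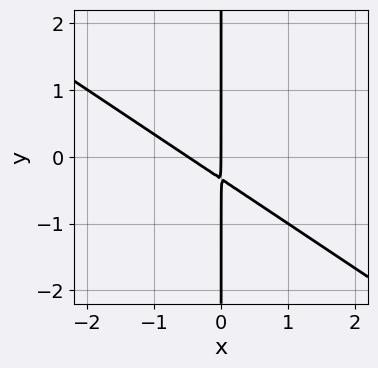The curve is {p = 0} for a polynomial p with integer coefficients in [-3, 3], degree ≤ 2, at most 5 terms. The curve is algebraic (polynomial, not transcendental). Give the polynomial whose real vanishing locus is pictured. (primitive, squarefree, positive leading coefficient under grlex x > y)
2*x^2 + 3*x*y + x

The degree is 2 — the shape is more complex than any degree-1 curve.
From the visible intercepts: every point of the y-axis in the box is on the curve; one x-axis crossing is at x = 0.
Putting this together gives p.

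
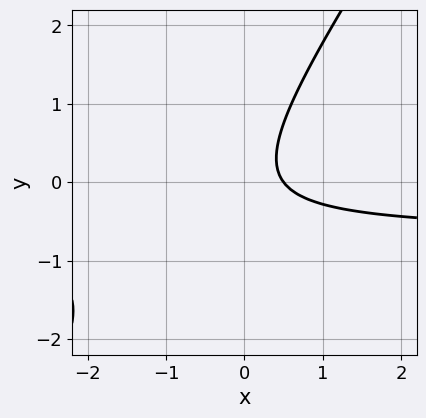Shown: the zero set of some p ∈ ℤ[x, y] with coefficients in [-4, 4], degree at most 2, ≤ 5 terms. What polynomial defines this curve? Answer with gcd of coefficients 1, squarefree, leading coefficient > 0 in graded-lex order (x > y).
deg p = 2.
Observable constraints: no y-intercept at any integer in the box.
Matching integer coefficients to the picture gives p.

3*x*y - 2*y^2 + 2*x - 1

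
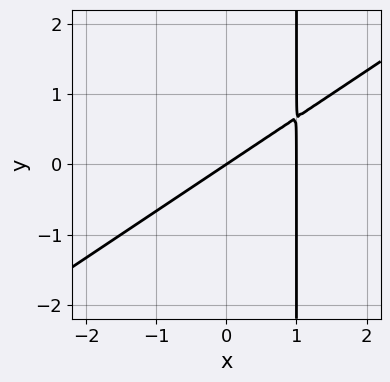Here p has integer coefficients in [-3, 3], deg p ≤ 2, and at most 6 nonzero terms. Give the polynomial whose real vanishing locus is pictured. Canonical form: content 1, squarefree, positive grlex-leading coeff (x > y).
2*x^2 - 3*x*y - 2*x + 3*y

First, degree: a generic line meets the curve in up to 2 points, so deg p = 2.
Then, reading off the gridlines: one y-axis crossing is at y = 0; the x-axis gridline crossings are at x ∈ {0, 1}.
Finally, putting this together gives p.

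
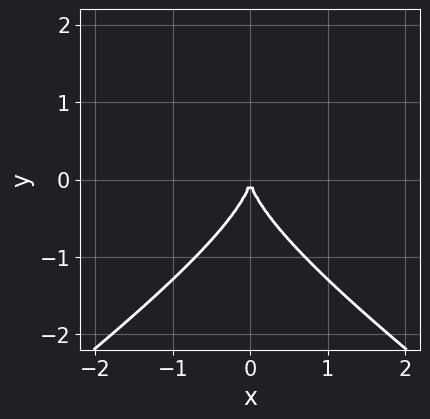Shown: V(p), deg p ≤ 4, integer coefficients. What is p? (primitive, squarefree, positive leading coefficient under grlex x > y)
x^2*y - 2*y^3 - 3*x^2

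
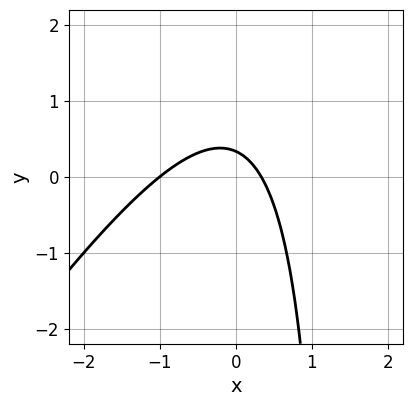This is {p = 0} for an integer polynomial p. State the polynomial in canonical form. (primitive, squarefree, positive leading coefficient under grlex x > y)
1. Degree: the shape is more complex than any degree-1 curve, so deg p = 2.
2. From the visible intercepts: it meets the x-axis at x = -1 (among the integer gridlines).
3. Assembling these constraints gives the stated polynomial.

3*x^2 - 2*x*y + 2*x + 3*y - 1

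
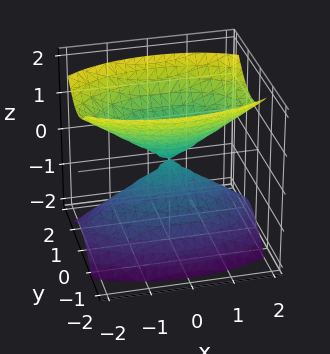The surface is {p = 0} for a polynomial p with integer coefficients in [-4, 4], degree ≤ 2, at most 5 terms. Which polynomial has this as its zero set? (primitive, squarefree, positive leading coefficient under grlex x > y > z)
The picture has 2 separate pieces.
deg p = 2.
Symmetries: the y ↦ −y reflection is a symmetry, so y appears only in even powers; mirror symmetry z ↦ −z ⇒ only even powers of z; mirror symmetry x ↦ −x ⇒ only even powers of x.
From the axis intercepts and sections: it meets the x-axis at x = 0 (among the integer gridlines); one y-axis crossing is at y = 0; it crosses the z-axis at the gridline z = 0.
Putting this together gives p.

x^2 + 3*y^2 - 2*z^2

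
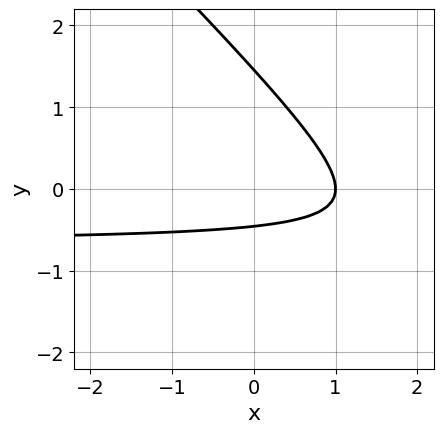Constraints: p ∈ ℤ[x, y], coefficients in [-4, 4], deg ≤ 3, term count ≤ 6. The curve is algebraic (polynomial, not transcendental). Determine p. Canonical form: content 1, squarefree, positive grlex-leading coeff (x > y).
First, the degree is 2 — no degree-1 curve has this shape.
Next, from the visible intercepts: it meets the x-axis at x = 1 (among the integer gridlines).
Finally, solving for integer coefficients yields p as stated.

3*x*y + 3*y^2 + 2*x - 3*y - 2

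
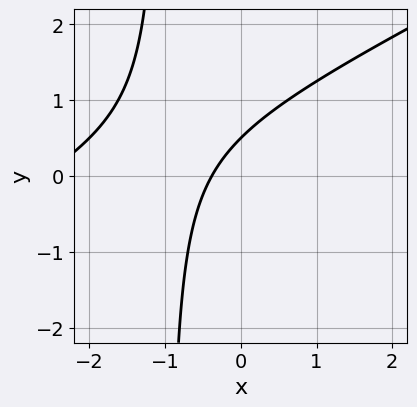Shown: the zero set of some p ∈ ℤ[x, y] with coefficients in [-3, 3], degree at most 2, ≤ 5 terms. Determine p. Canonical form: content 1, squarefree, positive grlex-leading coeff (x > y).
x^2 - 2*x*y + 3*x - 2*y + 1

1. Degree: a generic line meets the curve in up to 2 points, so deg p = 2.
2. Solving for integer coefficients yields p as stated.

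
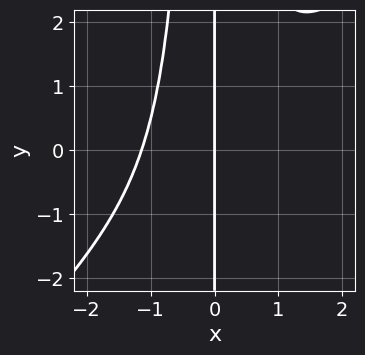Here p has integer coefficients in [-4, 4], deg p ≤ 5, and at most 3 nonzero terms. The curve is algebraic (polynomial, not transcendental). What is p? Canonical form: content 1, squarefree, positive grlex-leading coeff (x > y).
2*x^4 - 2*x^3*y + 3*x

First, deg p = 4. No degree-3 curve has this shape.
Next, reading off the gridlines: the visible y-axis segment lies entirely on the curve; one x-axis crossing is at x = 0.
Finally, fitting integer coefficients to these (and the overall shape) gives p.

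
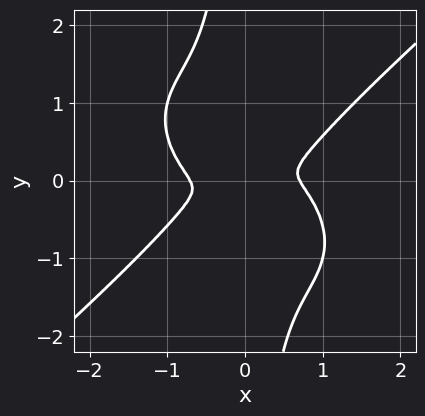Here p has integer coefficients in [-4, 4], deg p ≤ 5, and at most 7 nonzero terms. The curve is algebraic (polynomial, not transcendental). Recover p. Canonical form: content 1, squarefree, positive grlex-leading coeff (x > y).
2*x^4 - 3*x*y^3 - x^2 + x*y - 3*y^2

1. Degree: the shape is more complex than any degree-3 curve, so deg p = 4.
2. Solving for integer coefficients yields p as stated.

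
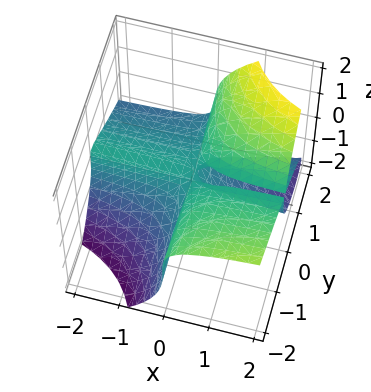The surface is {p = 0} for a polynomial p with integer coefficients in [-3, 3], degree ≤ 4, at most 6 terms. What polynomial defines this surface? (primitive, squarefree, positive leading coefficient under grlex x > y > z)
2*x*y^2 + 3*x*y*z - 2*z^3 - x*y

1. The degree is 3 — no degree-2 surface has this shape.
2. Against the integer gridlines: the visible x-axis segment lies entirely on the surface; every point of the y-axis in the box is on the surface; it crosses the z-axis at the gridline z = 0.
3. Together with the visible shape, these determine p as stated.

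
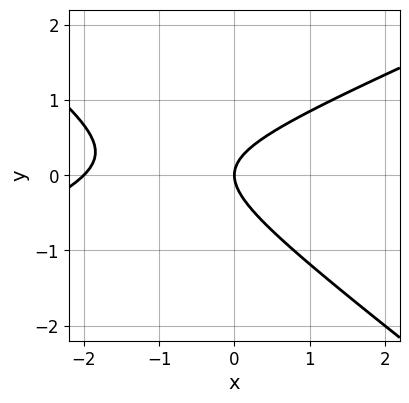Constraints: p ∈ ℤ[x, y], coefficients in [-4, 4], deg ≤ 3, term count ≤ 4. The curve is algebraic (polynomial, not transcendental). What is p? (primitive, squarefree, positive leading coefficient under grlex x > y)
Degree: a generic line meets the curve in up to 2 points, so deg p = 2.
Against the integer gridlines: it crosses the y-axis at the gridline y = 0; the x-axis gridline crossings are at x ∈ {-2, 0}.
Together with the visible shape, these determine p as stated.

x^2 - x*y - 3*y^2 + 2*x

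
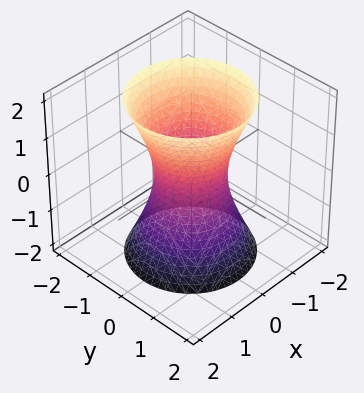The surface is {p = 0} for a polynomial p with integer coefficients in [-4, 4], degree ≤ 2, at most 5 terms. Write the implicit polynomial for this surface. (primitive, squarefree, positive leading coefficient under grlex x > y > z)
First, degree: an hourglass — one-sheet hyperboloid; a quadric, so deg p = 2.
Next, symmetries: mirror symmetry z ↦ −z ⇒ only even powers of z; every cross-section ⟂ z is a circle, so x, y appear only via x² + y².
Next, from the axis intercepts and sections: no z-intercept at any integer in the box; a circular section at z = 2 has radius between 1 and 2.
Finally, matching integer coefficients to the picture gives p.

3*x^2 + 3*y^2 - z^2 - 2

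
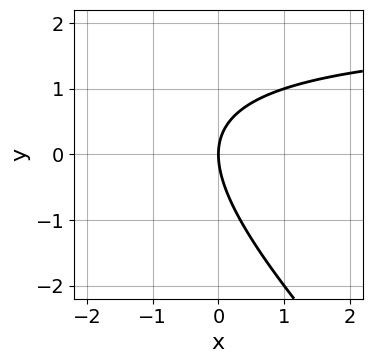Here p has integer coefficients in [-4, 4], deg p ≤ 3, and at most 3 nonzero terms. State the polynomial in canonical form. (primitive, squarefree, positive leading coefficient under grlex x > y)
1. The degree is 2 — no degree-1 curve has this shape.
2. Against the integer gridlines: one y-axis crossing is at y = 0; it crosses the x-axis at the gridline x = 0.
3. The integer polynomial consistent with all of this is the stated p.

x*y + y^2 - 2*x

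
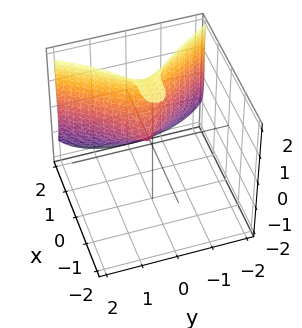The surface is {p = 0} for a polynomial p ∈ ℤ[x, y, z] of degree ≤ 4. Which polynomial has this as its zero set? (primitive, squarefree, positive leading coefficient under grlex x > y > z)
Degree: no degree-2 surface has this shape, so deg p = 3.
From the axis intercepts and sections: it crosses the y-axis at the gridline y = 0; among the integer gridlines, it crosses the z-axis at z ∈ {0, 2}; one x-axis crossing is at x = 0.
Fitting integer coefficients to these (and the overall shape) gives p.

2*x^3 + z^3 - 3*y^2 - 2*z^2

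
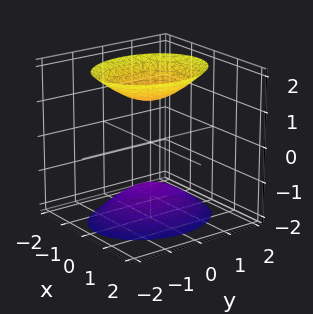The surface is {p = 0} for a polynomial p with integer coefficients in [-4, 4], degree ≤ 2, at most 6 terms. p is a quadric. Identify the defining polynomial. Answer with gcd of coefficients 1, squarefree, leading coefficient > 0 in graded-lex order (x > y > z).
First, there are 2 components. They look like related sheets of one shape, so recover p as a whole.
Then, deg p = 2. Two separate bowl-shaped sheets opening away from each other; a quadric.
Next, symmetries: the y ↦ −y reflection is a symmetry, so y appears only in even powers; mirror symmetry z ↦ −z ⇒ only even powers of z; mirror symmetry x ↦ −x ⇒ only even powers of x.
Then, from the visible intercepts: it misses every integer gridline on the x-axis; the surface avoids every integer y-axis point in the box.
Finally, fitting integer coefficients to these (and the overall shape) gives p.

3*x^2 + 2*y^2 - 2*z^2 + 3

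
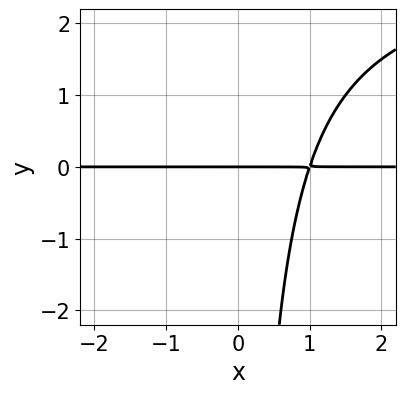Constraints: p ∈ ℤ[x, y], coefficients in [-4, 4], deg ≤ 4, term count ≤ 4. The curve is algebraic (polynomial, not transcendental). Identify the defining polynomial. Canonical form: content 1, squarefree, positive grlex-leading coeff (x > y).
x*y^2 - 3*x*y + 3*y

(a) The degree is 3 — no degree-2 curve has this shape.
(b) From the visible intercepts: the visible x-axis segment lies entirely on the curve; it meets the y-axis at y = 0 (among the integer gridlines).
(c) Putting this together gives p.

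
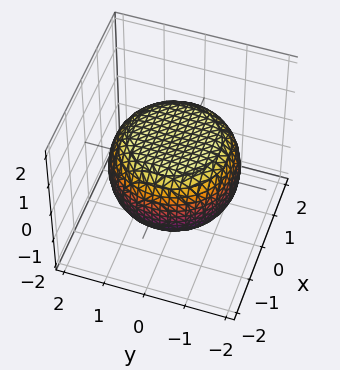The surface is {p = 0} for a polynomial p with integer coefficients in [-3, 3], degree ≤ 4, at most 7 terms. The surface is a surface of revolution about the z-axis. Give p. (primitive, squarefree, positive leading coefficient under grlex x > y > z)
First, deg p = 4. The shape is more complex than any degree-3 surface.
Next, by symmetry, every cross-section ⟂ z is a circle, so x, y appear only via x² + y².
Next, against the integer gridlines: the z-axis gridline crossings are at z ∈ {-1, 1}; a circular section at z = 0 has radius between 1 and 2.
Finally, matching integer coefficients to the picture gives p.

x^4 + 2*x^2*y^2 + y^4 - x^2 - y^2 + 3*z^2 - 3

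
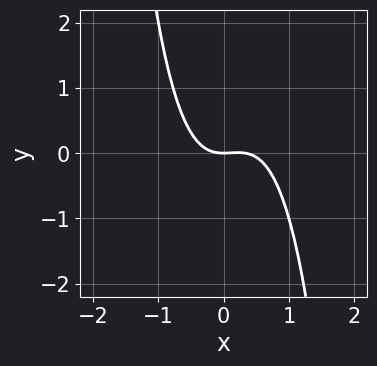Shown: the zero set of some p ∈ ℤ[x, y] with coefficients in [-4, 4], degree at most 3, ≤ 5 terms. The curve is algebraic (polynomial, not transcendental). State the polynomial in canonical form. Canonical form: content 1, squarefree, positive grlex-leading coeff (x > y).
(a) deg p = 3. A generic line meets the curve in up to 3 points.
(b) Reading off the gridlines: one x-axis crossing is at x = 0; it meets the y-axis at y = 0 (among the integer gridlines).
(c) Together with the visible shape, these determine p as stated.

3*x^3 - x^2 + 2*y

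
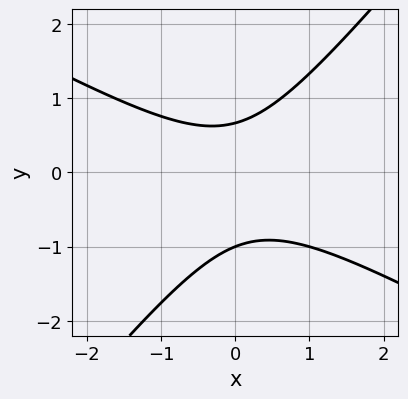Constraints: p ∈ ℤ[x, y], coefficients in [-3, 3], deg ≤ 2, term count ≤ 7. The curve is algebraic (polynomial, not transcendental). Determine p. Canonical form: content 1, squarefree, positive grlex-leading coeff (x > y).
deg p = 2. A generic line meets the curve in up to 2 points.
Observable constraints: no x-intercept at any integer in the box; it crosses the y-axis at the gridline y = -1.
Matching integer coefficients to the picture gives p.

2*x^2 + 2*x*y - 3*y^2 - y + 2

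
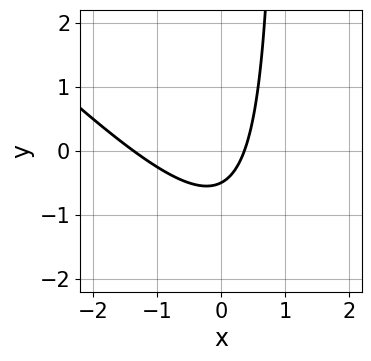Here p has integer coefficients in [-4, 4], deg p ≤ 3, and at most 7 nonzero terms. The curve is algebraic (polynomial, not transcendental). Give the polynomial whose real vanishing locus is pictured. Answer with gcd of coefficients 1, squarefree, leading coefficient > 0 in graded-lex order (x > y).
2*x^2 + 2*x*y + 2*x - 2*y - 1

Degree: the shape is more complex than any degree-1 curve, so deg p = 2.
Putting this together gives p.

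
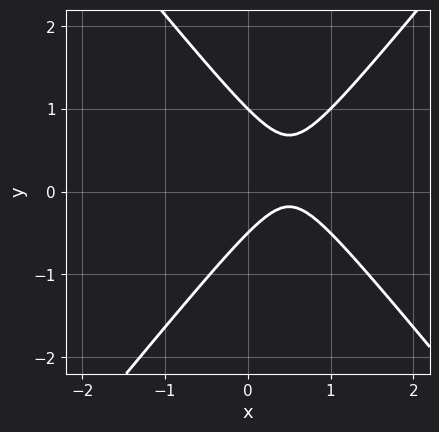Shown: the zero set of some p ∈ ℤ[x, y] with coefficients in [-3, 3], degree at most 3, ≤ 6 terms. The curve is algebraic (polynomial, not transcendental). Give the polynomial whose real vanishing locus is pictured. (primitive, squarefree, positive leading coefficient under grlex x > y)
Degree: the shape is more complex than any degree-1 curve, so deg p = 2.
Against the integer gridlines: it meets the y-axis at y = 1 (among the integer gridlines); the curve avoids every integer x-axis point in the box.
Matching integer coefficients to the picture gives p.

3*x^2 - 2*y^2 - 3*x + y + 1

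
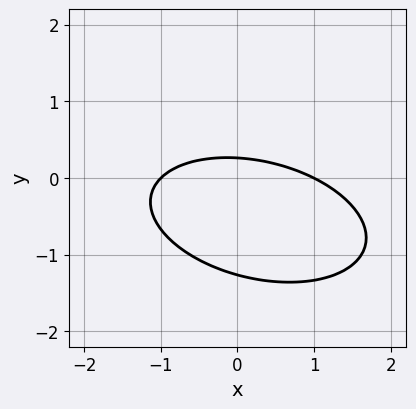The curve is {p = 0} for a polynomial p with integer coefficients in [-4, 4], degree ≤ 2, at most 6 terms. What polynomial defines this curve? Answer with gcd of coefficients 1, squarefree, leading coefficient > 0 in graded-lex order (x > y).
First, the degree is 2 — the shape is more complex than any degree-1 curve.
Next, against the integer gridlines: among the integer gridlines, it crosses the x-axis at x ∈ {-1, 1}.
Finally, fitting integer coefficients to these (and the overall shape) gives p.

x^2 + x*y + 3*y^2 + 3*y - 1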